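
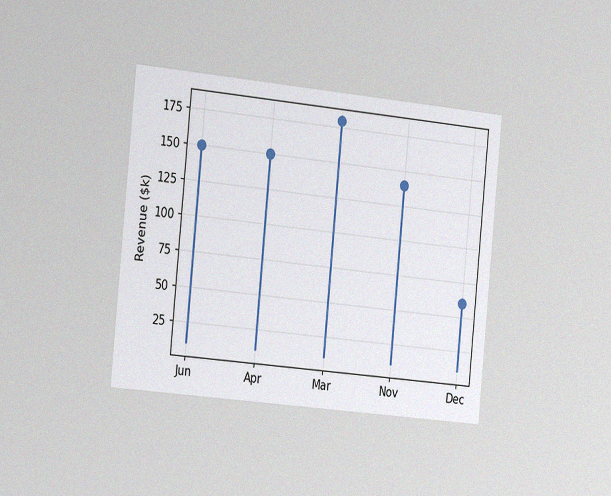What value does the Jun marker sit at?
$150k

The chart is tilted about 6° clockwise and viewed slightly from the left, with some photo noise. The Jun marker sits at $150k.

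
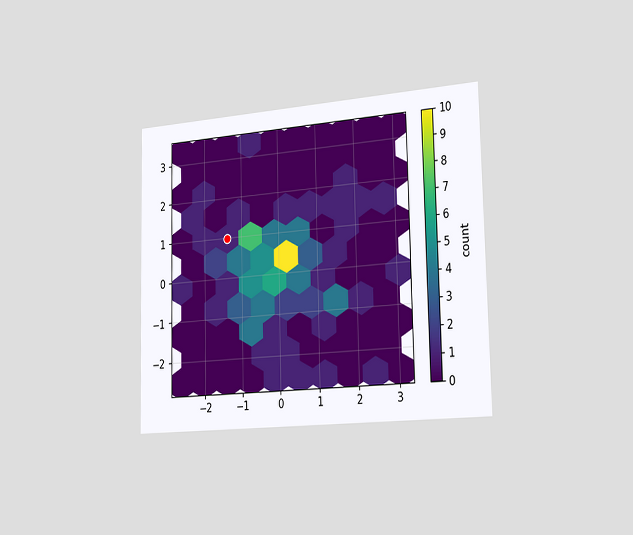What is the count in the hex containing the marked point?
1

The chart is viewed slightly from the right. The marked hex reads 1 on the colorbar.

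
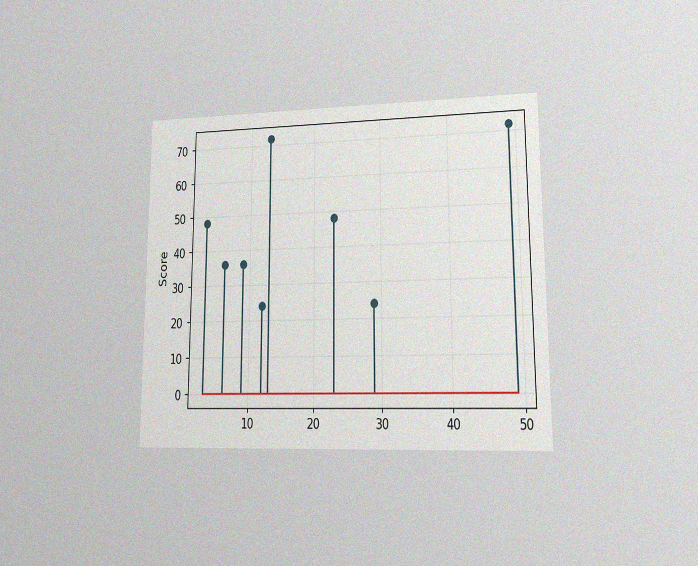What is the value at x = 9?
36

The chart is viewed at a slight angle, with some photo noise. The stem at x=9 reaches 36.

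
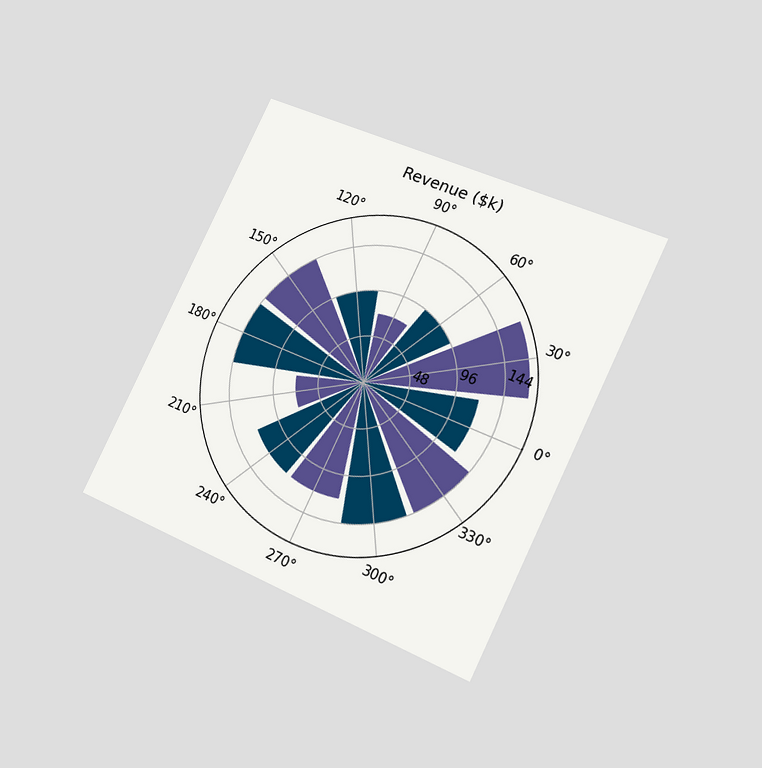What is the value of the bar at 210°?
The chart is tilted about 26° clockwise and viewed slightly from the right. The bar at 210° reaches $72k on the radial axis.

$72k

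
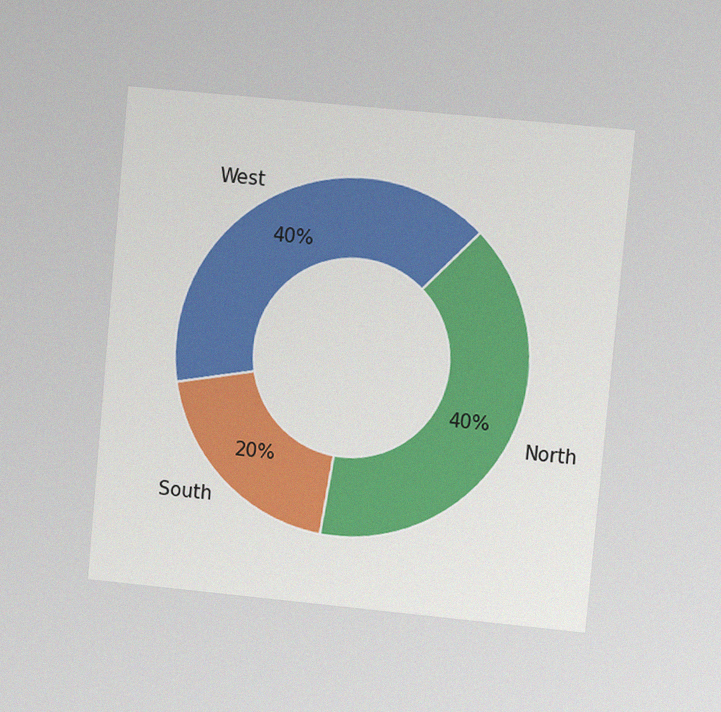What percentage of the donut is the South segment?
20%

The chart is tilted about 5° clockwise and viewed at a slight angle, with some photo noise. The South segment takes up 20% of the ring.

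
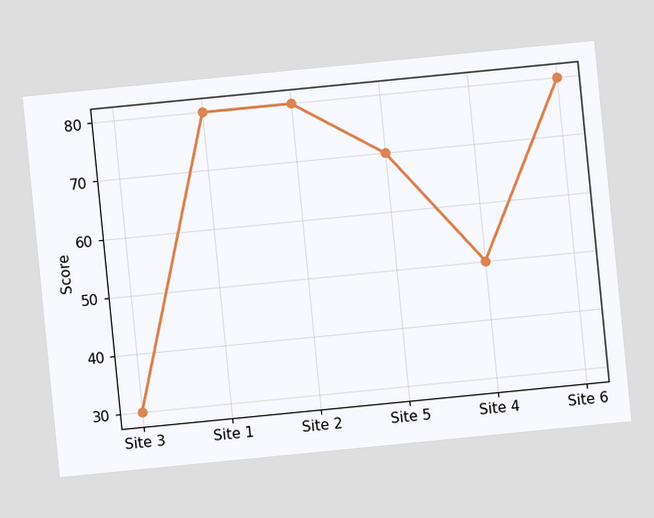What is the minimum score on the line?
The chart is tilted about 6° counter-clockwise. The lowest point is at Site 3, and reading across to the y-axis gives 30.

30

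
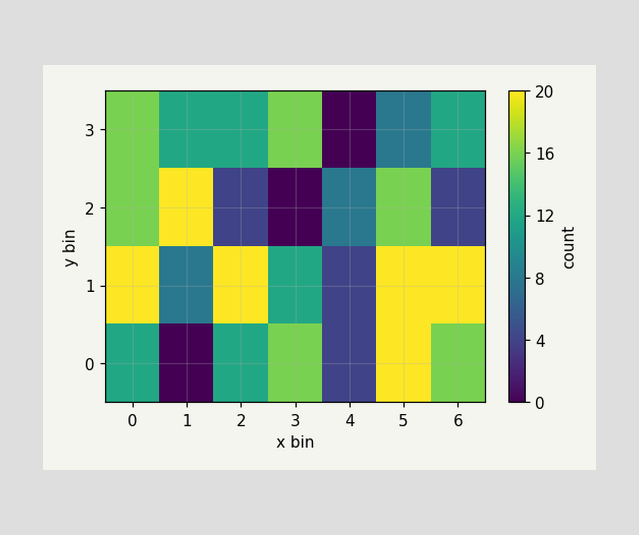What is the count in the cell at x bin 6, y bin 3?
12

Matching the cell (6, 3) against the colorbar gives 12.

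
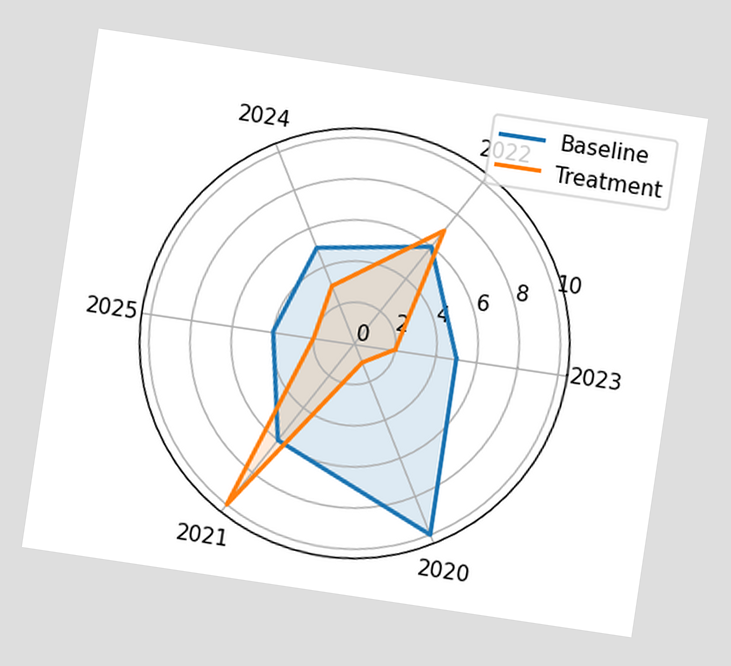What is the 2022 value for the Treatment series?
7

The chart is tilted about 8° clockwise. On the 2022 axis, Treatment reaches 7.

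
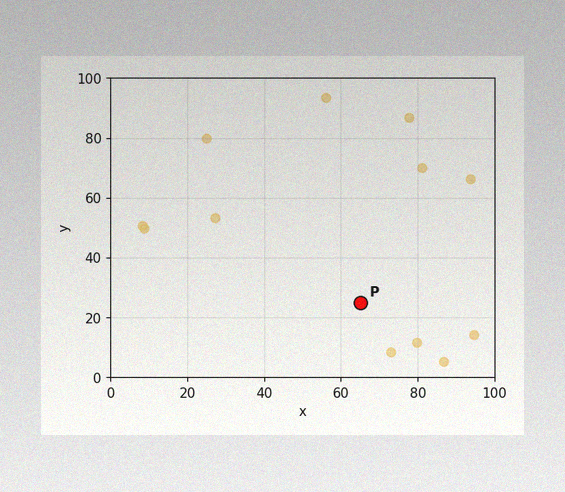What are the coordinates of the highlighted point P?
(65, 25)

The image has some photo noise and uneven lighting. Following the gridlines from P to each axis, P sits at (65, 25).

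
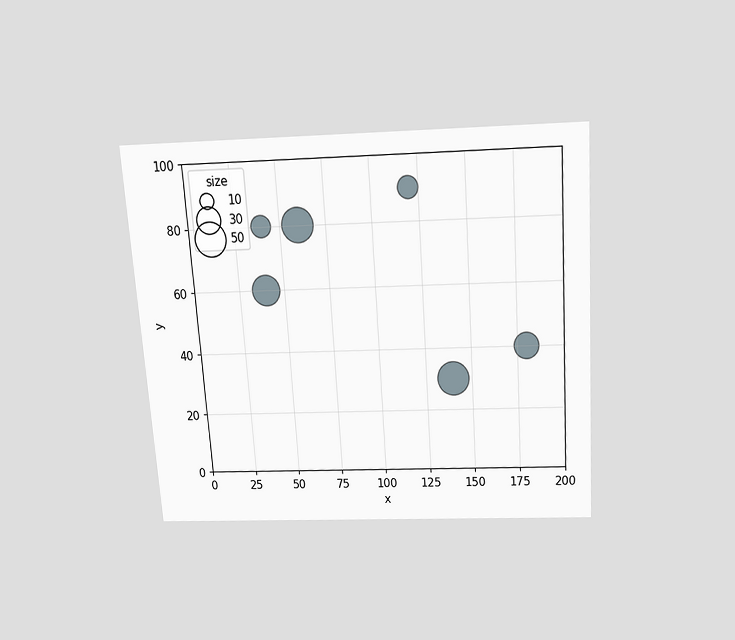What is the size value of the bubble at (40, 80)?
The chart is tilted about 4° counter-clockwise and viewed slightly from above. Matching the bubble at (40, 80) against the size legend gives 20.

20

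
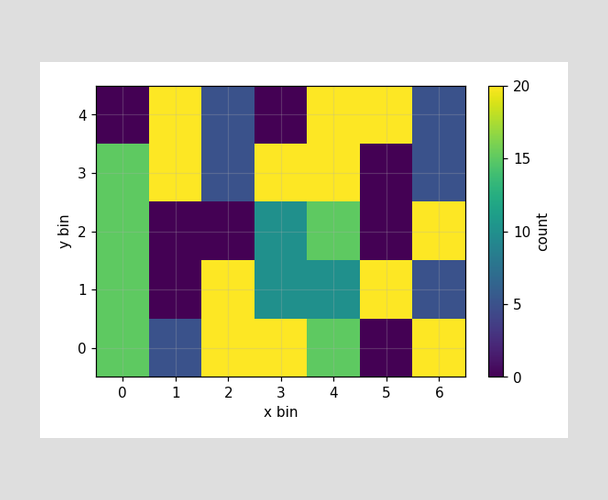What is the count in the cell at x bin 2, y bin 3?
5

Matching the cell (2, 3) against the colorbar gives 5.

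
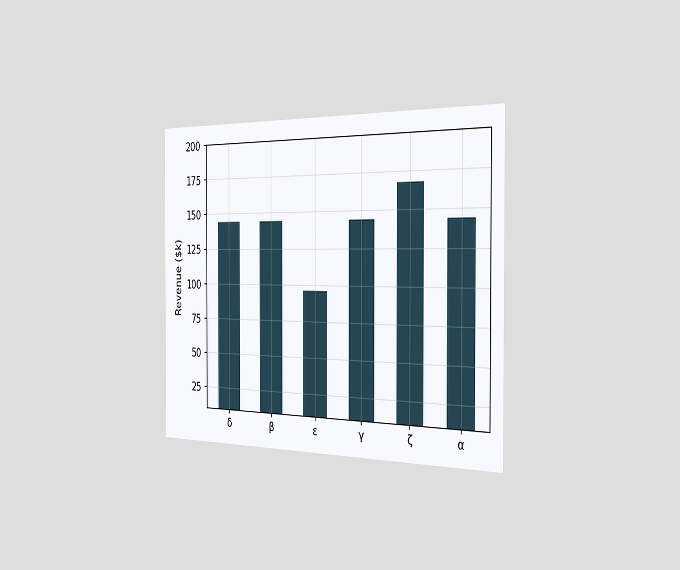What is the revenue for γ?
$144k

The chart is viewed slightly from the right. Reading along the chart's y-axis, the γ bar reaches $144k.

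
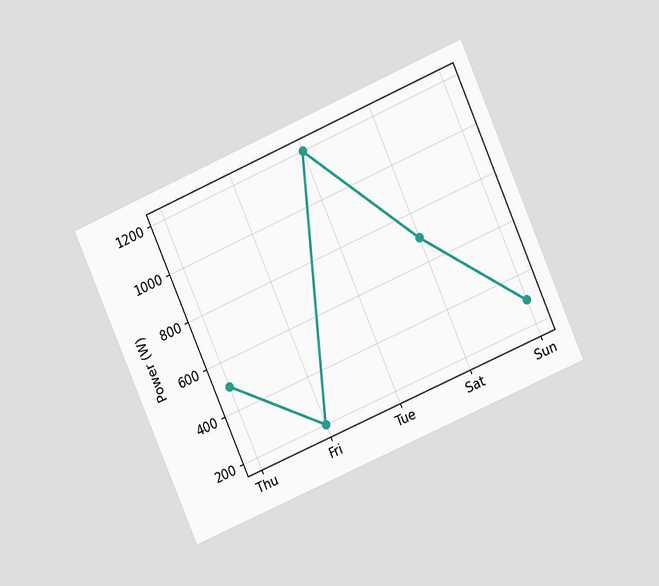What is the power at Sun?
The chart is tilted about 24° counter-clockwise and viewed at a slight angle. At Sun, the line is at 300W.

300W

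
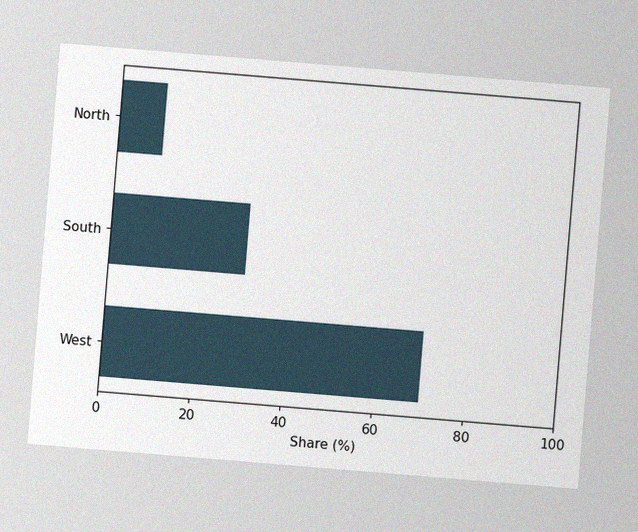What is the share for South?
30%

The chart is tilted about 5° clockwise, with some photo noise. Reading along the chart's x-axis, the South bar reaches 30%.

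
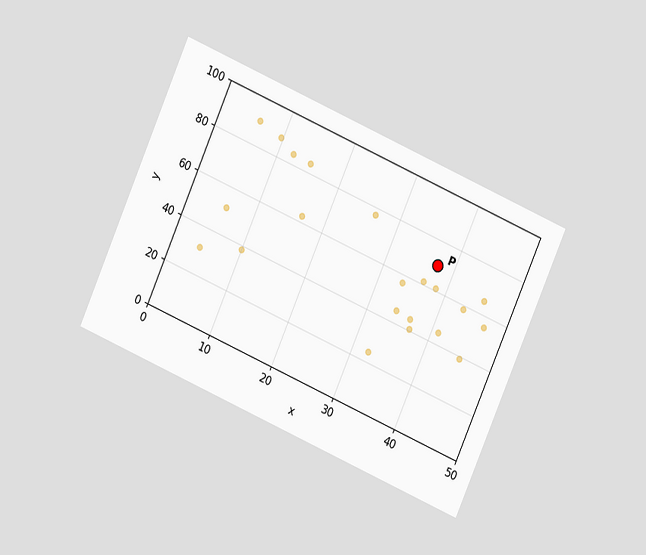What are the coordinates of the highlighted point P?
The chart is tilted about 24° clockwise and viewed at a slight angle. Following the gridlines from P to each axis, P sits at (37.5, 70).

(37.5, 70)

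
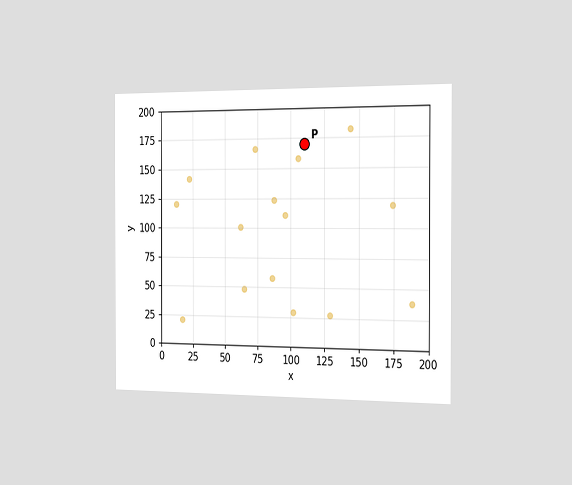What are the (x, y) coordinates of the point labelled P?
(110, 170)

The chart is viewed slightly from the right. Following the gridlines from P to each axis, P sits at (110, 170).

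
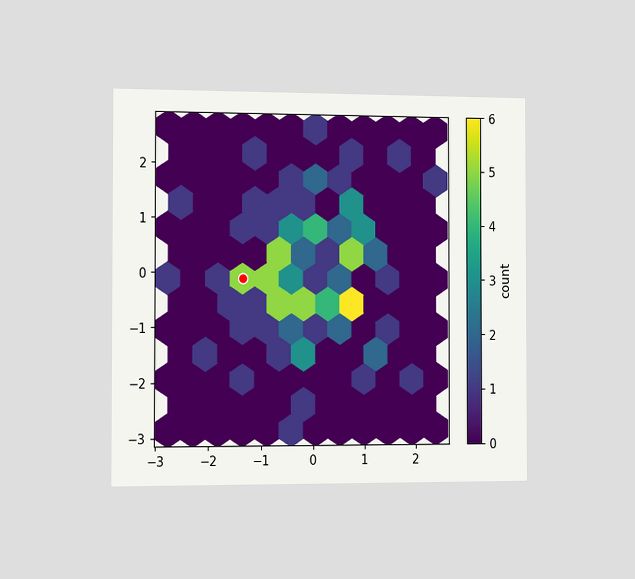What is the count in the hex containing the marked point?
The chart is viewed slightly from the left. The marked hex reads 5 on the colorbar.

5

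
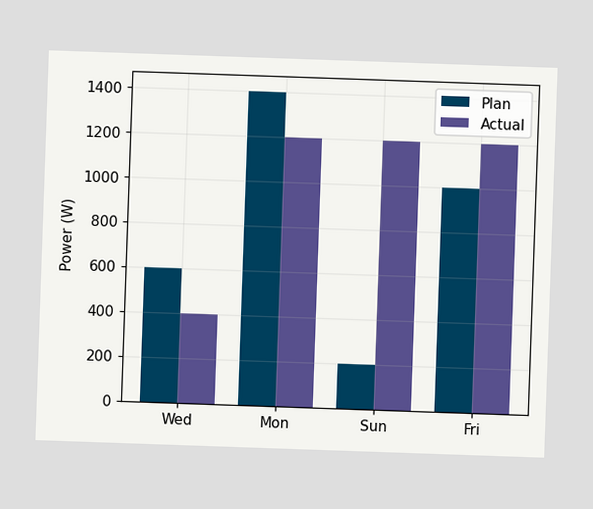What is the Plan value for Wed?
The Plan bar at Wed reaches 600W on the y-axis.

600W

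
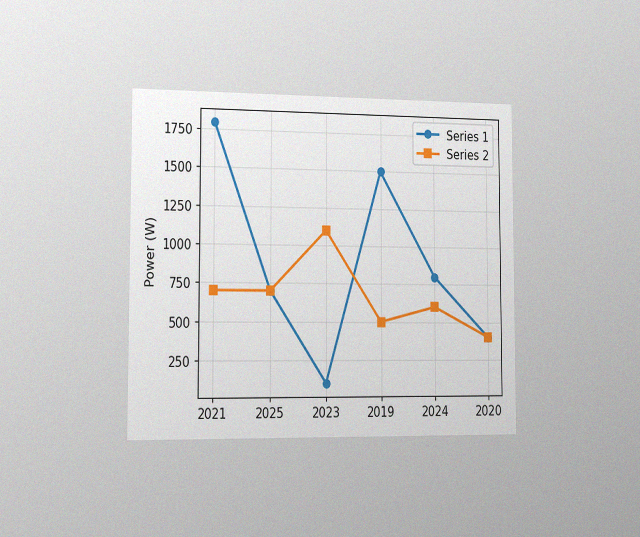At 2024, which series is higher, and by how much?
Series 1, by 200W

The chart is viewed slightly from the left, with some photo noise. At 2024, Series 1 sits above the other line by 200W.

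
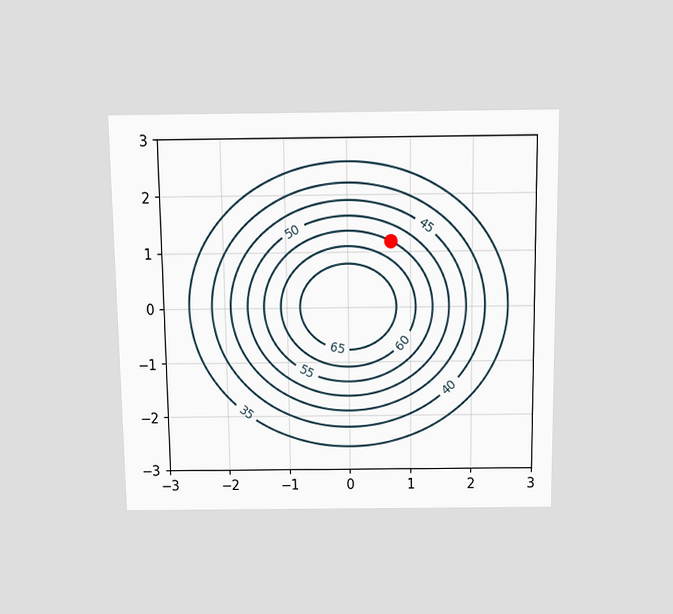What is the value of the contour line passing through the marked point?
55

The chart is viewed slightly from above. The marked point sits on the contour labelled 55.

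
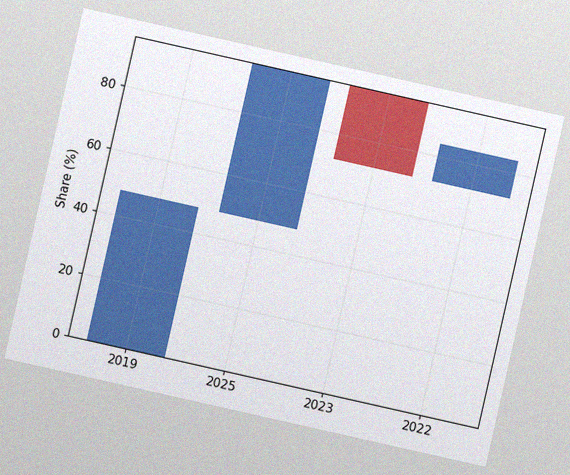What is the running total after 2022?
84%

The chart is tilted about 13° clockwise, with some photo noise. After 2022 the running total reaches 84%.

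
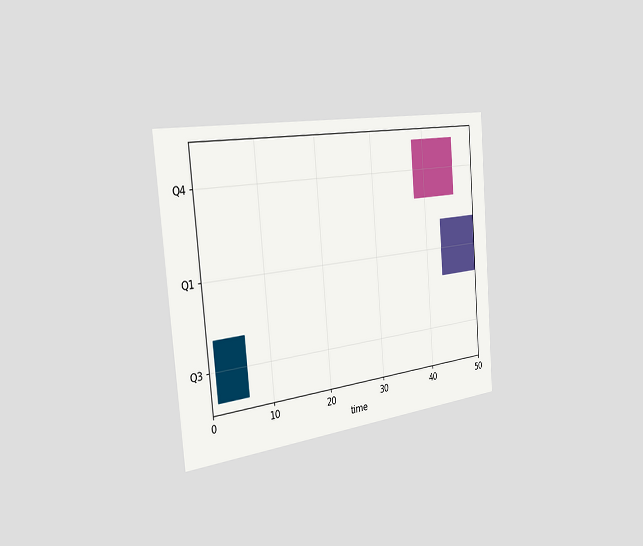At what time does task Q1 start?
43

The chart is tilted about 5° counter-clockwise and viewed slightly from the left. The Q1 bar begins at t=43.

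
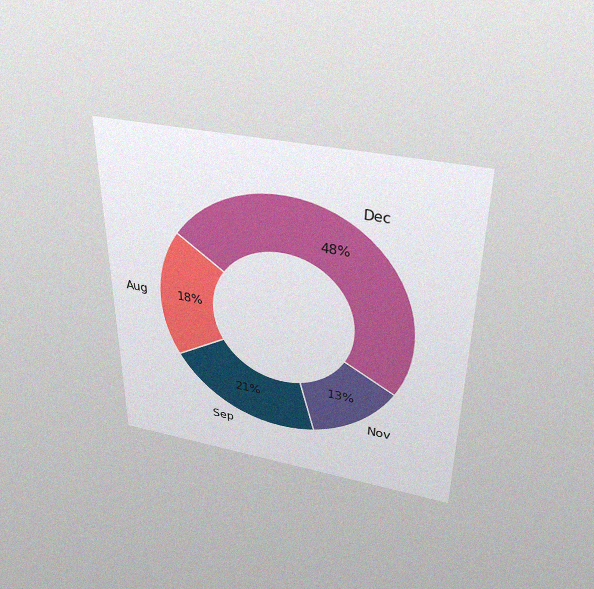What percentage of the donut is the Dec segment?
The chart is viewed slightly from above, with some photo noise. The Dec segment takes up 48% of the ring.

48%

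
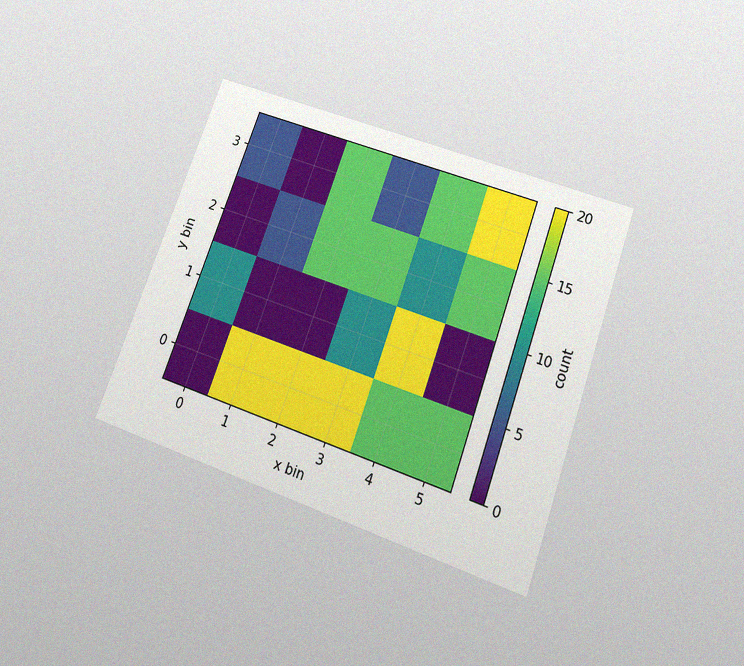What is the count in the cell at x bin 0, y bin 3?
5

The chart is tilted about 20° clockwise and viewed slightly from below, with some photo noise. Matching the cell (0, 3) against the colorbar gives 5.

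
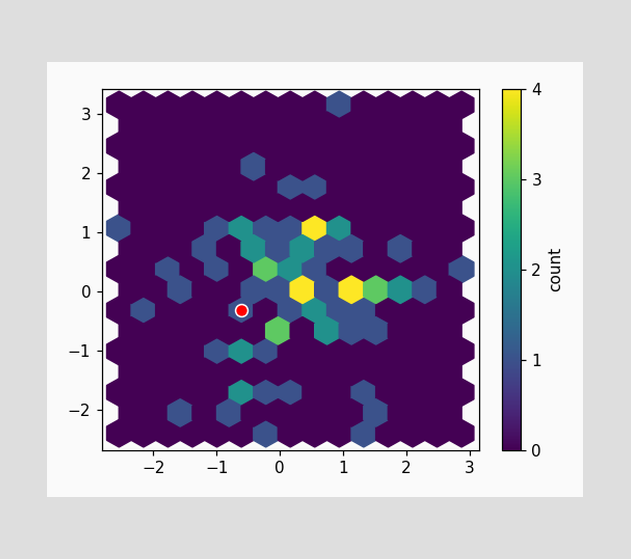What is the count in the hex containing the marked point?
The marked hex reads 1 on the colorbar.

1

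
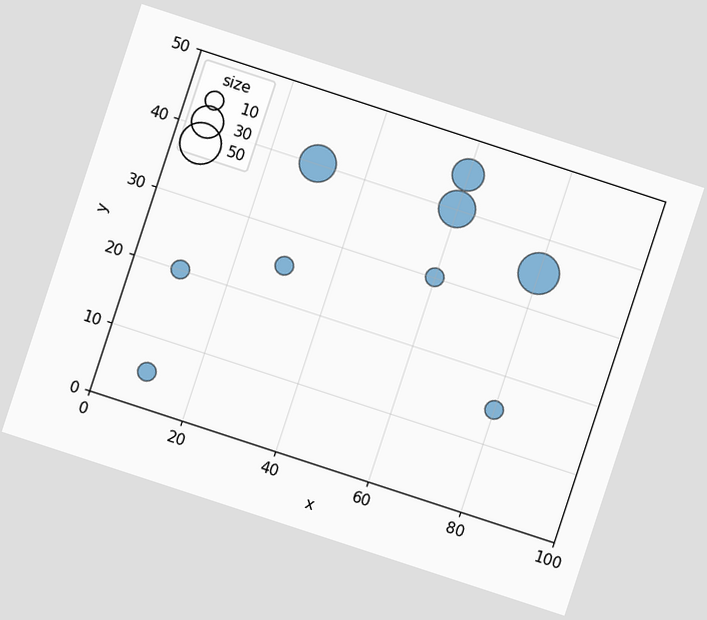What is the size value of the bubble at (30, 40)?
40

The chart is tilted about 18° clockwise. Matching the bubble at (30, 40) against the size legend gives 40.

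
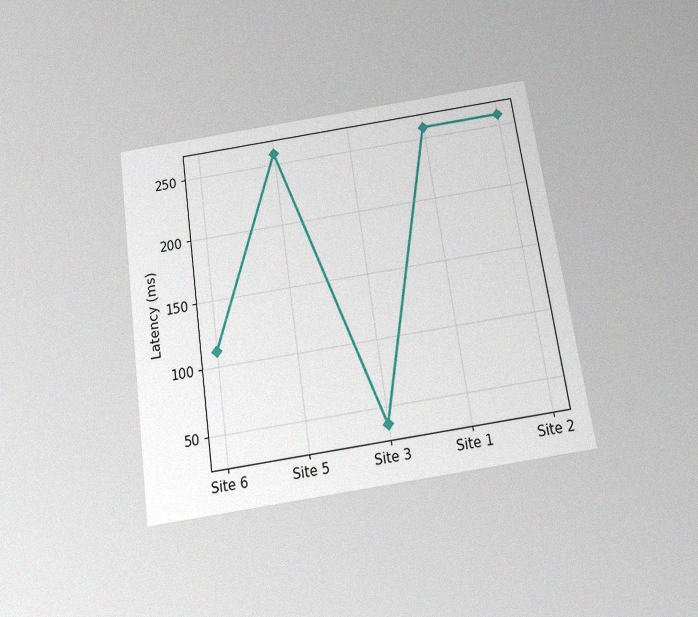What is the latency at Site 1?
The chart is tilted about 8° counter-clockwise and viewed slightly from below, with some photo noise. At Site 1, the line is at 259ms.

259ms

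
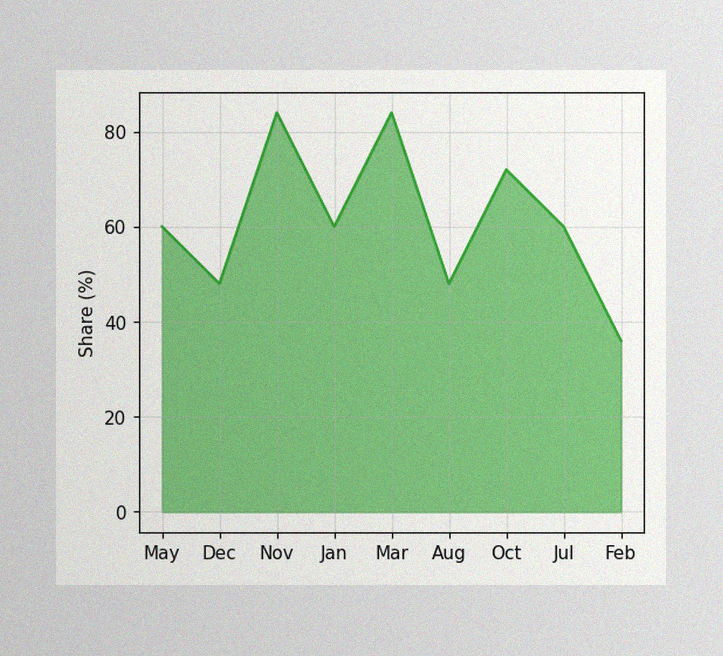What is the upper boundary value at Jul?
The image has some photo noise and uneven lighting. At Jul the upper boundary is at 60%.

60%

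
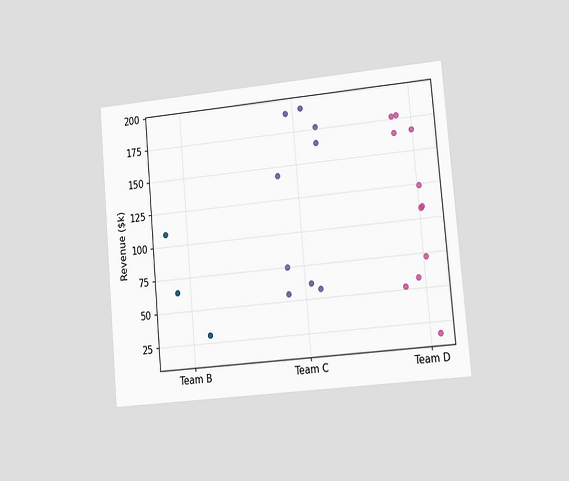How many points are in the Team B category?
The chart is tilted about 5° counter-clockwise and viewed at a slight angle. Counting the markers in the Team B column gives 3.

3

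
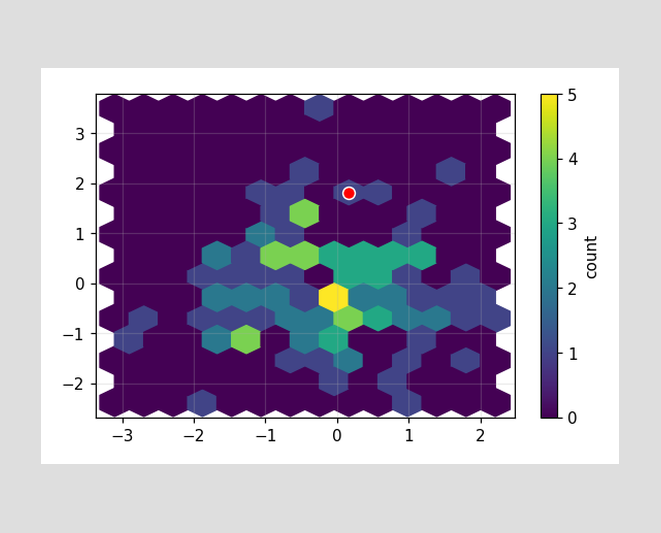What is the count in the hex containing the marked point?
The marked hex reads 1 on the colorbar.

1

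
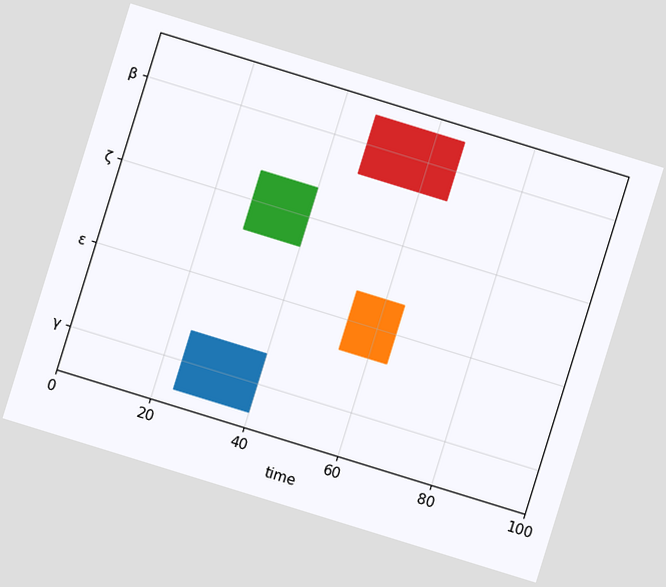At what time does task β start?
47

The chart is tilted about 17° clockwise. The β bar begins at t=47.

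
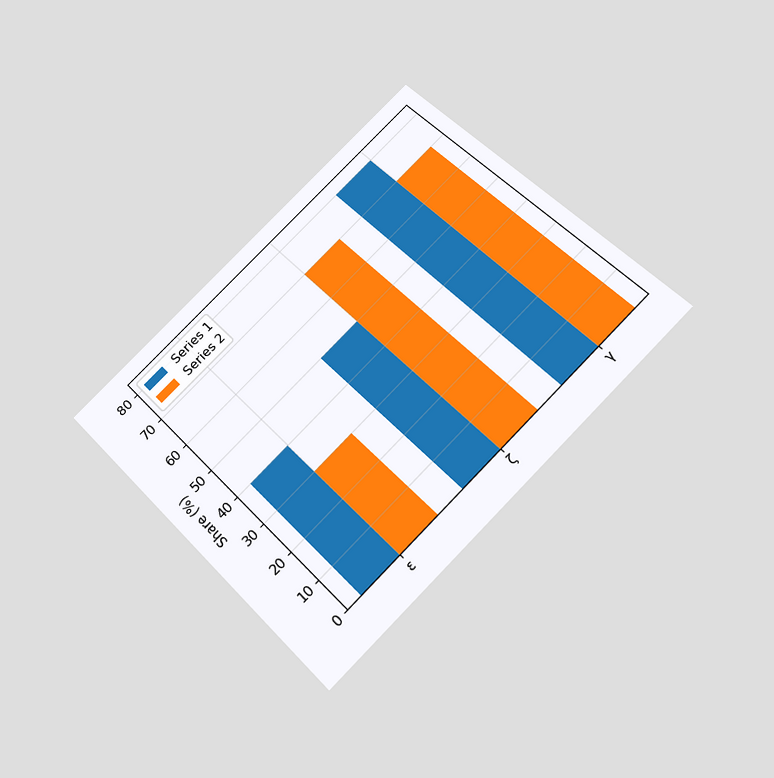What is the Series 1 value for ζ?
50%

The chart is tilted about 45° counter-clockwise and viewed slightly from below. The Series 1 bar at ζ reaches 50% on the y-axis.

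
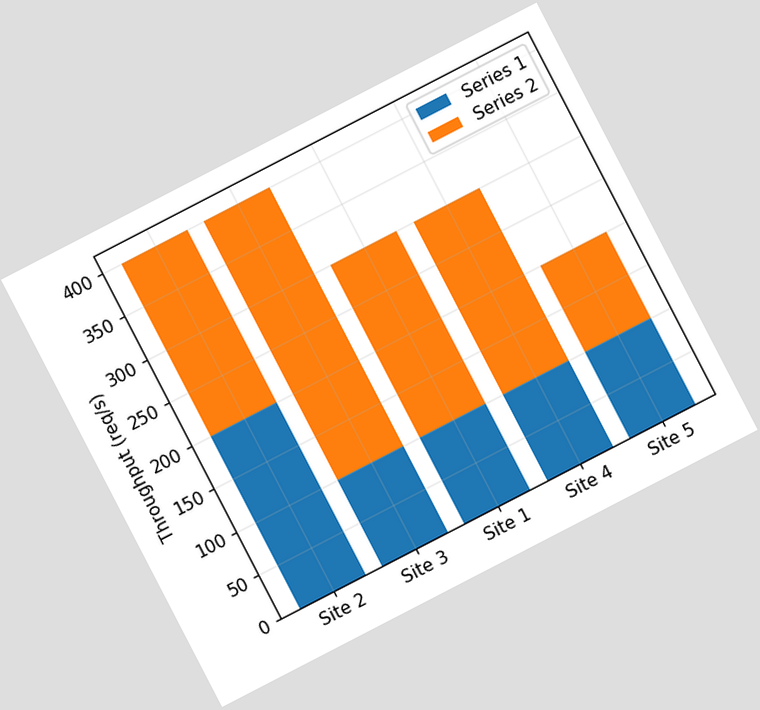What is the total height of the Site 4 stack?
The chart is tilted about 27° counter-clockwise. The Site 4 stack's top reaches 300req/s on the y-axis.

300req/s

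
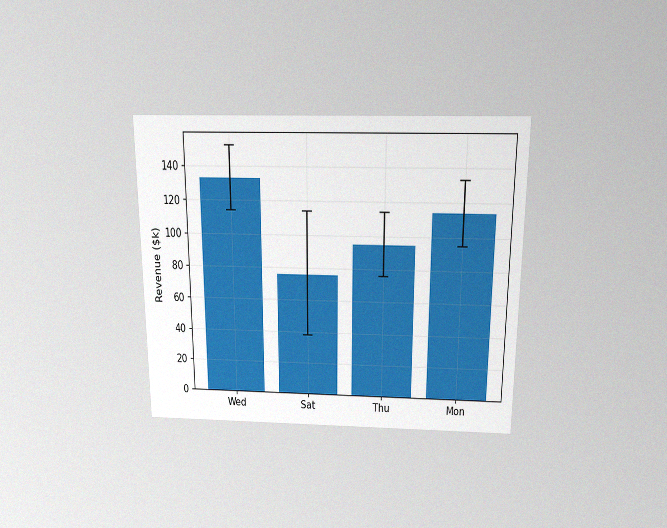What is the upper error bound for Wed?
$152k

The chart is viewed slightly from above, with some photo noise. The Wed bar's upper whisker reaches $152k.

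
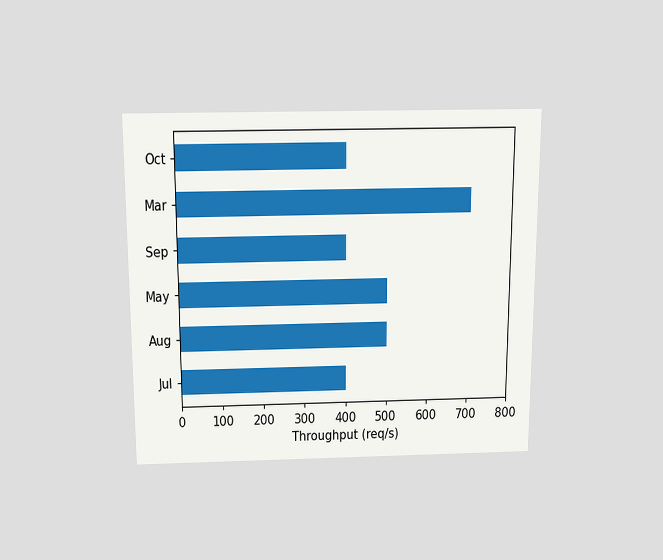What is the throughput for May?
500req/s

The chart is viewed slightly from above. Reading along the chart's x-axis, the May bar reaches 500req/s.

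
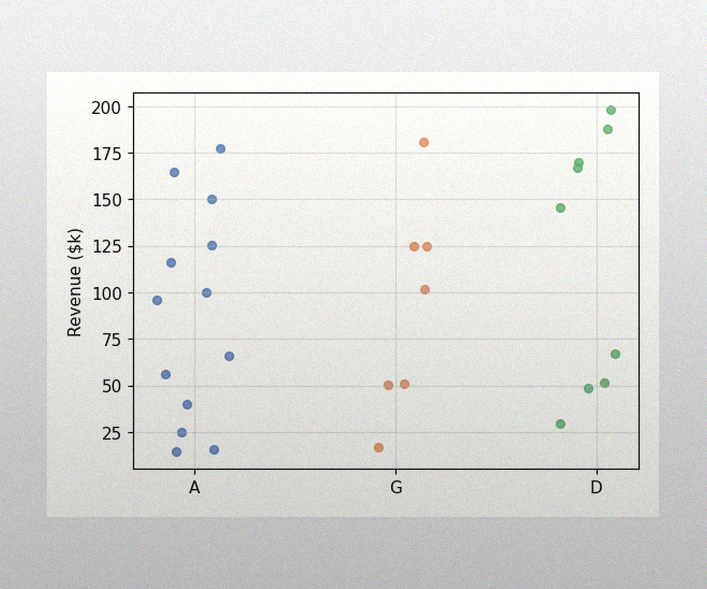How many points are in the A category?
The image has some photo noise and uneven lighting. Counting the markers in the A column gives 13.

13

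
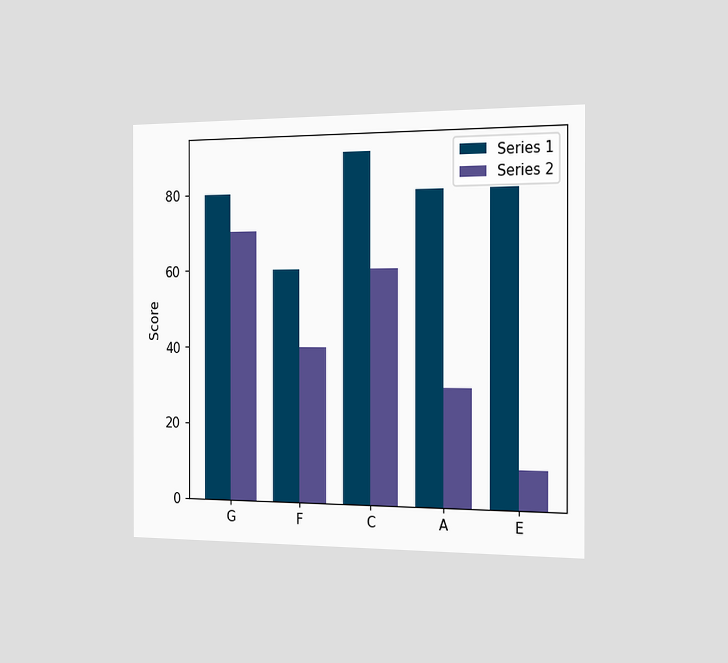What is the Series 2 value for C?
The chart is viewed slightly from the right. The Series 2 bar at C reaches 60 on the y-axis.

60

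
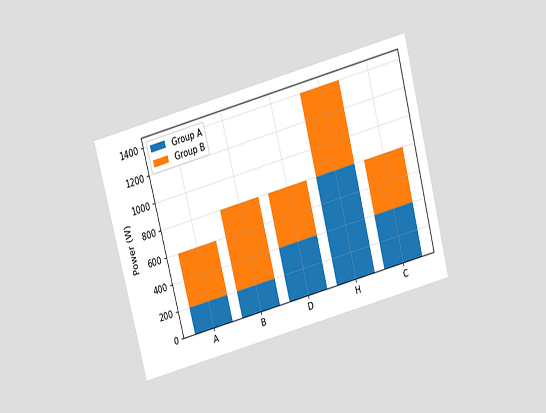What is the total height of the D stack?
The chart is tilted about 15° counter-clockwise and viewed slightly from above. The D stack's top reaches 800W on the y-axis.

800W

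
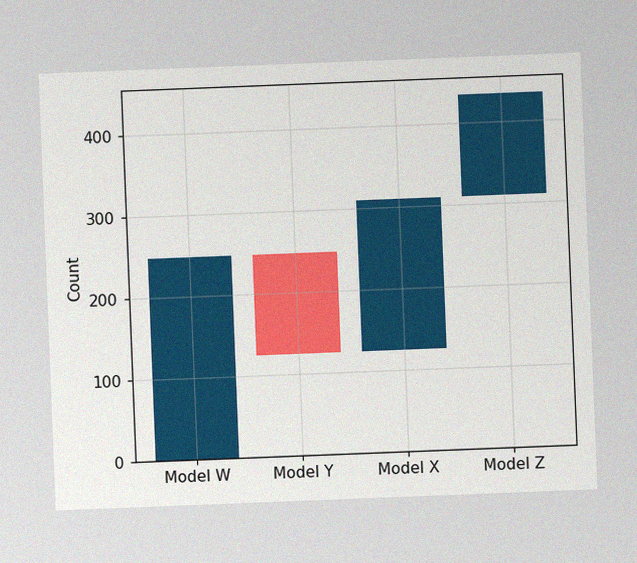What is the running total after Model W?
The chart is tilted about 2° counter-clockwise, with some photo noise. After Model W the running total reaches 248.

248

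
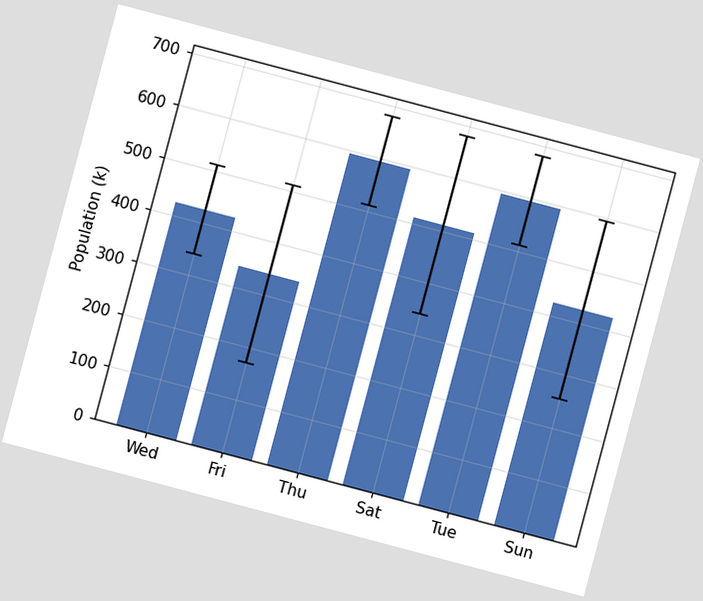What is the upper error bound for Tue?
680k

The chart is tilted about 15° clockwise. The Tue bar's upper whisker reaches 680k.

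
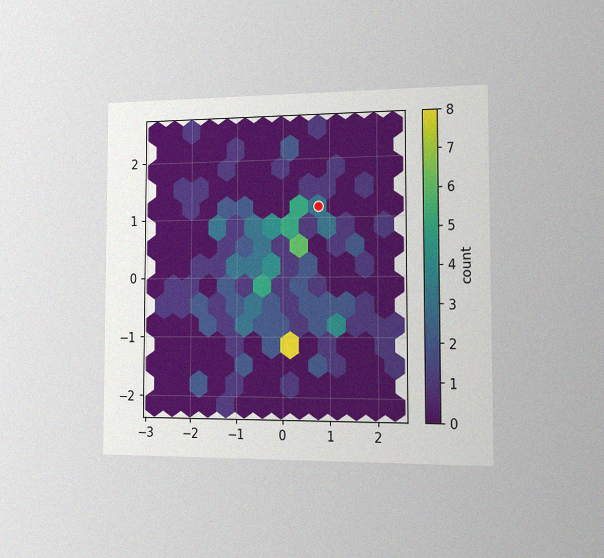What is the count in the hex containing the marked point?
3

The chart is viewed slightly from the right, with some photo noise. The marked hex reads 3 on the colorbar.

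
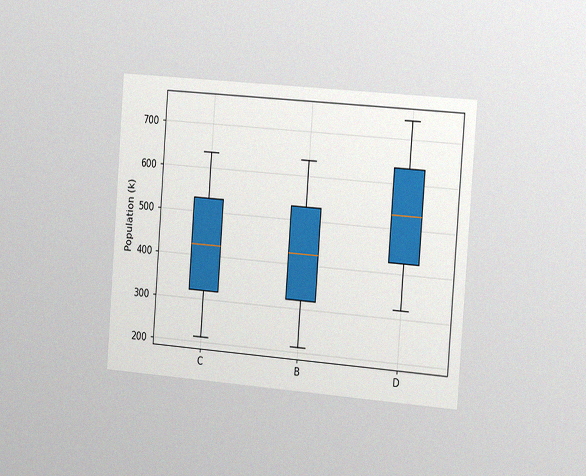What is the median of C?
The chart is tilted about 4° clockwise and viewed slightly from the right, with some photo noise. The median line in the C box sits at 424k.

424k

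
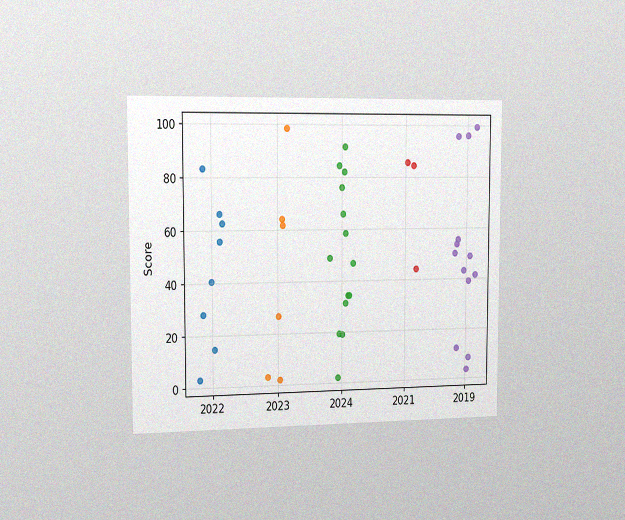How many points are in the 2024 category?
The chart is viewed slightly from the left, with some photo noise. Counting the markers in the 2024 column gives 14.

14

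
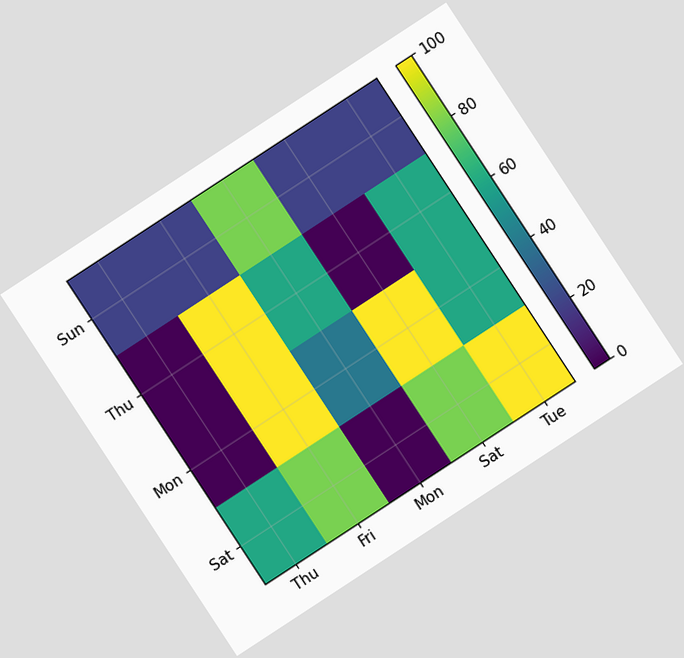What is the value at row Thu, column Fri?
The chart is tilted about 33° counter-clockwise. Matching cell (Thu, Fri) against the colorbar gives 100.

100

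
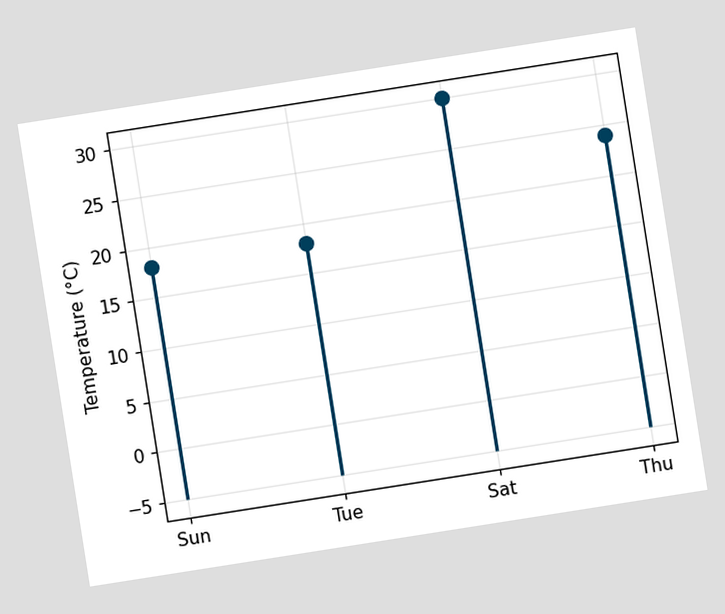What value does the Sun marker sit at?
The chart is tilted about 9° counter-clockwise. The Sun marker sits at 18°C.

18°C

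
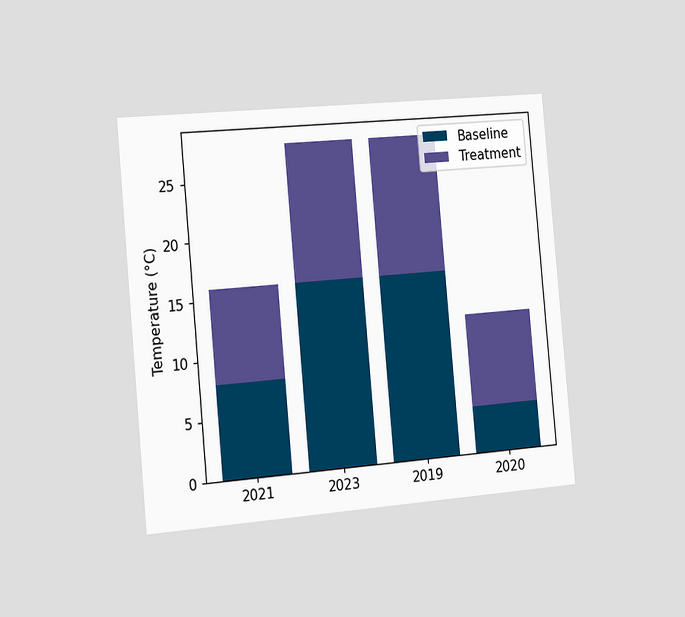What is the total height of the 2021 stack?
16°C

The chart is tilted about 5° counter-clockwise and viewed slightly from the left. The 2021 stack's top reaches 16°C on the y-axis.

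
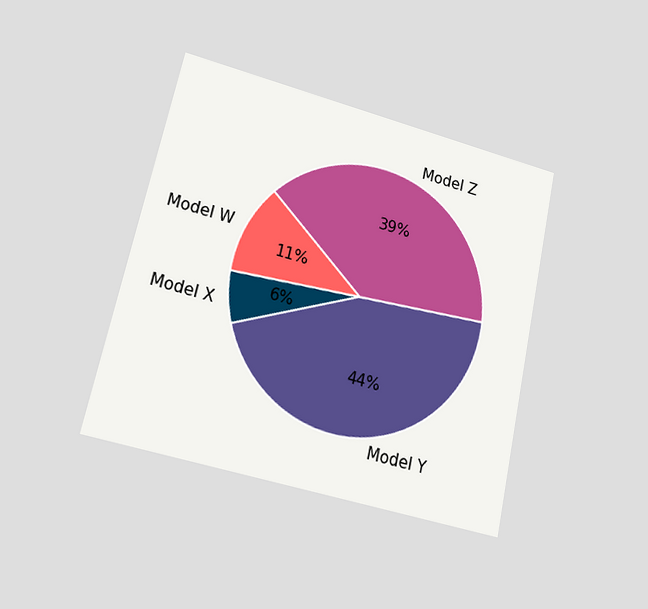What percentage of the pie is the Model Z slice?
39%

The chart is tilted about 13° clockwise and viewed at a slight angle. The Model Z slice takes up 39% of the pie.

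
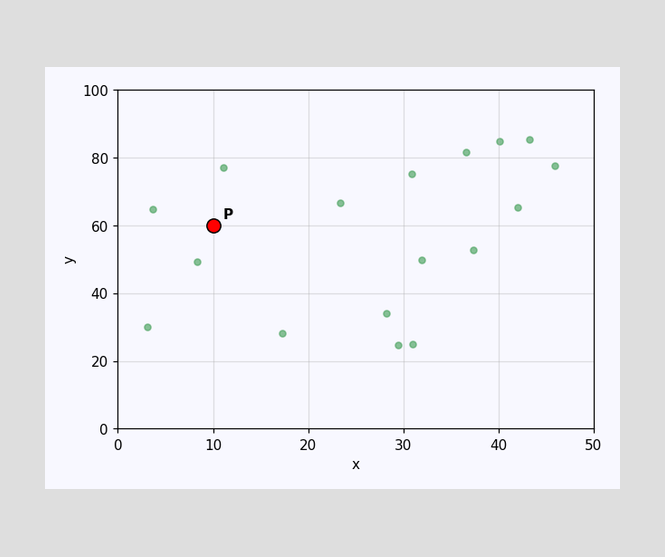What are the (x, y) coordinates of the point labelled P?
(10, 60)

Following the gridlines from P to each axis, P sits at (10, 60).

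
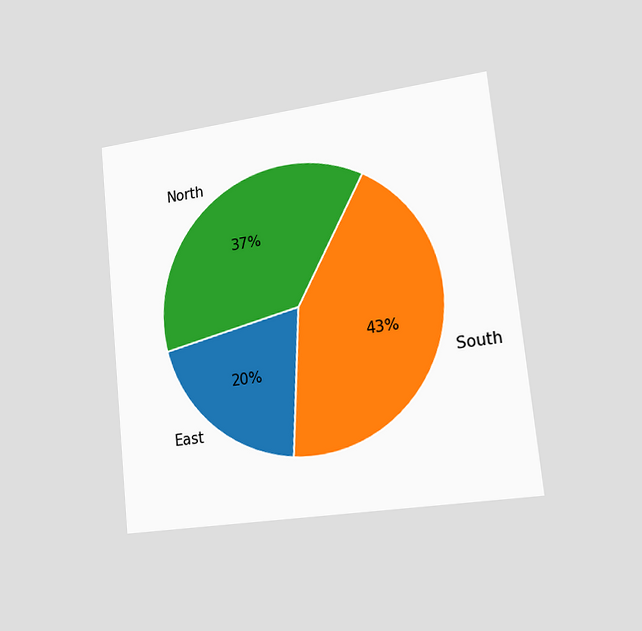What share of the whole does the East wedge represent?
The chart is tilted about 6° counter-clockwise and viewed slightly from the right. The East slice takes up 20% of the pie.

20%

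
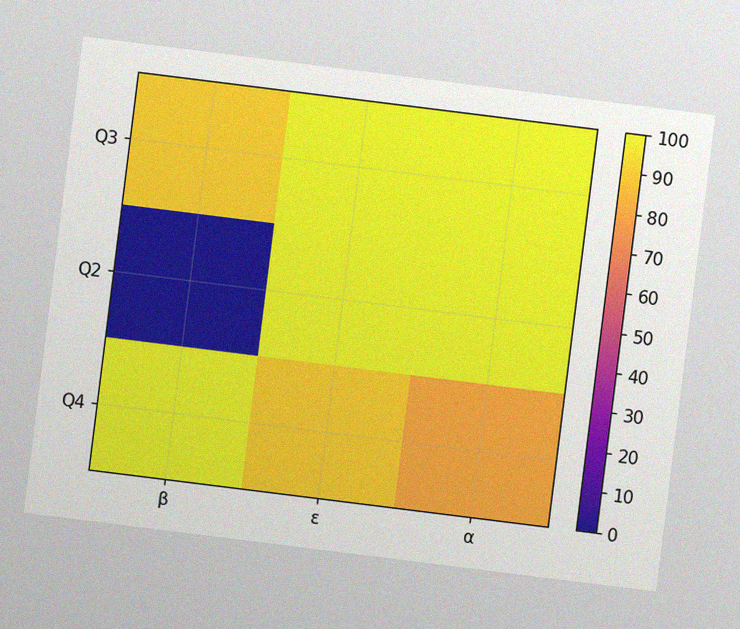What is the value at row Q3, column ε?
100

The chart is tilted about 7° clockwise, with some photo noise. Matching cell (Q3, ε) against the colorbar gives 100.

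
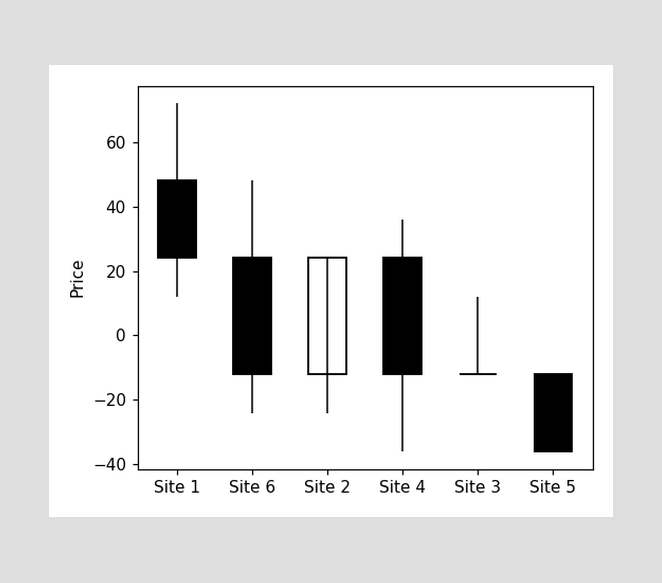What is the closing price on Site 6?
The Site 6 candle closes at -12.

-12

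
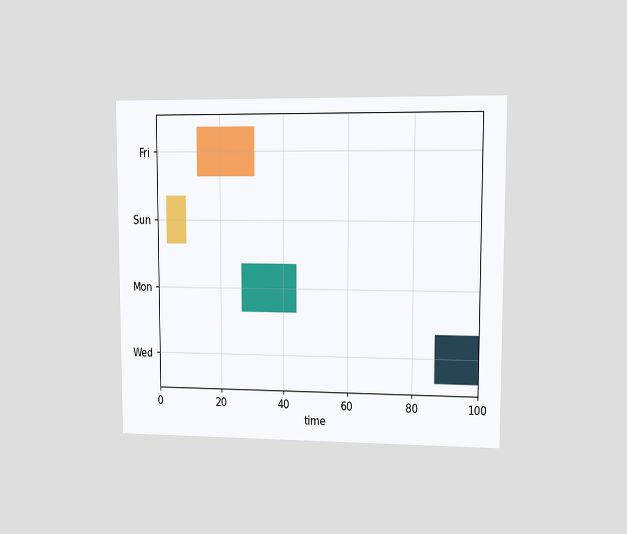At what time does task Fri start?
13

The chart is viewed at a slight angle. The Fri bar begins at t=13.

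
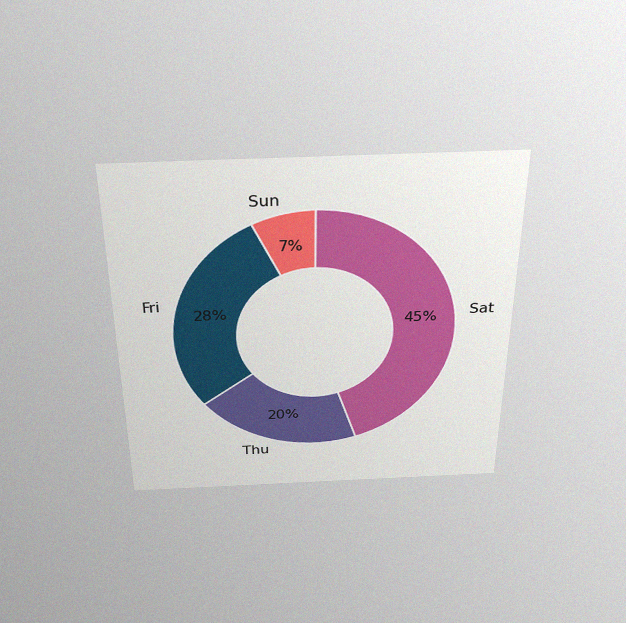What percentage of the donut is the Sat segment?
45%

The chart is viewed slightly from above, with some photo noise. The Sat segment takes up 45% of the ring.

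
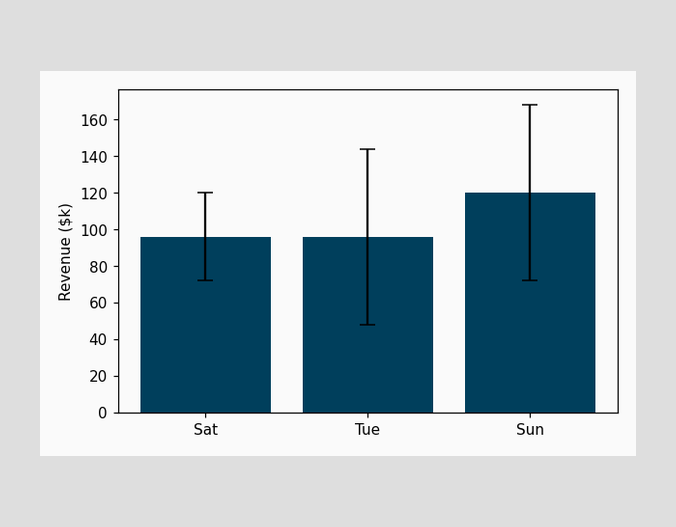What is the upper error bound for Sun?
$168k

The Sun bar's upper whisker reaches $168k.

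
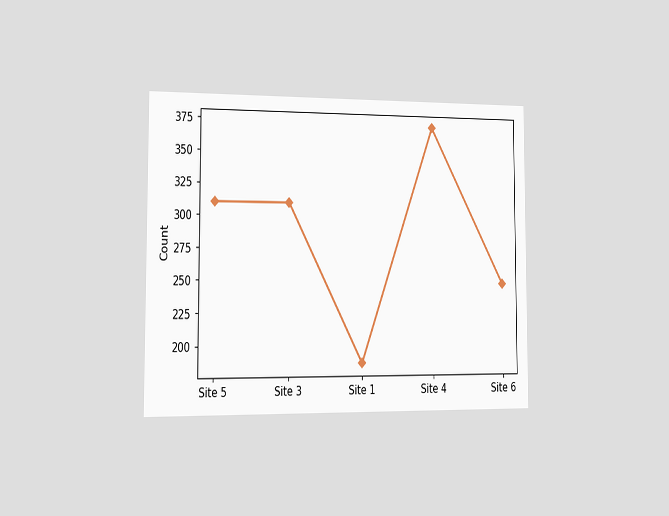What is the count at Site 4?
The chart is viewed slightly from the left. At Site 4, the line is at 372.

372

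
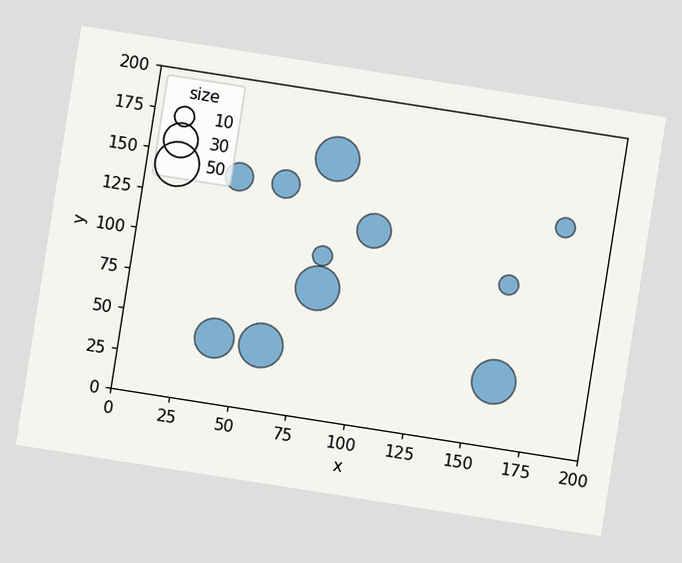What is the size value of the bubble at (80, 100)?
10

The chart is tilted about 9° clockwise. Matching the bubble at (80, 100) against the size legend gives 10.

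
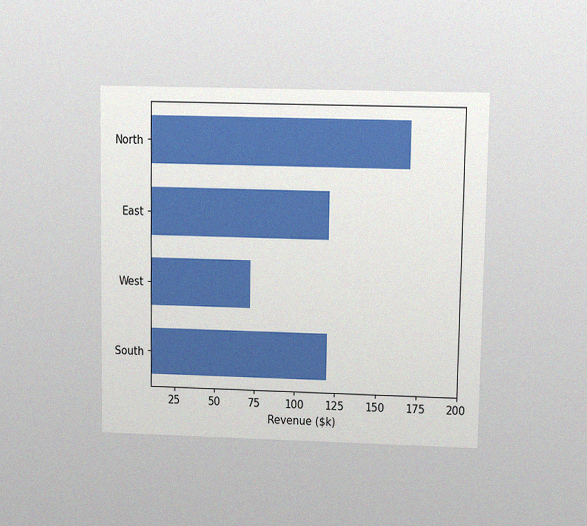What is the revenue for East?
$120k

The chart is viewed slightly from above, with some photo noise. Reading along the chart's x-axis, the East bar reaches $120k.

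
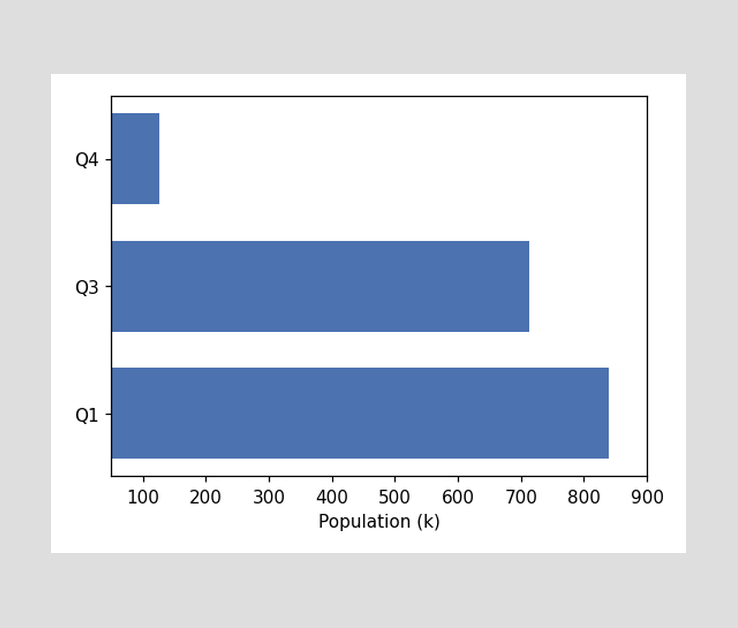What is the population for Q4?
126k

Reading along the chart's x-axis, the Q4 bar reaches 126k.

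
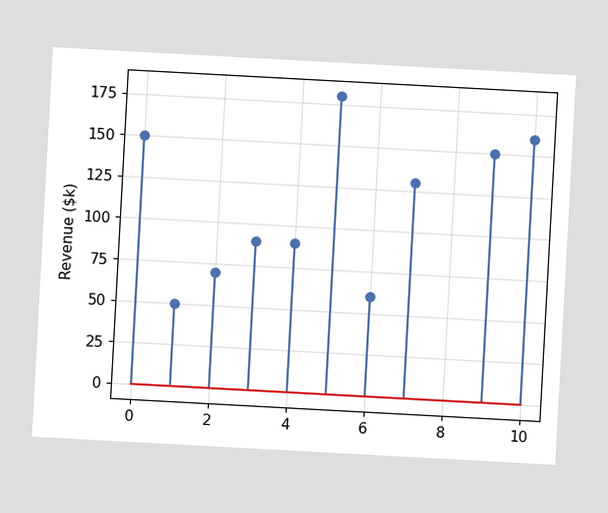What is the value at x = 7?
The chart is tilted about 3° clockwise. The stem at x=7 reaches $130k.

$130k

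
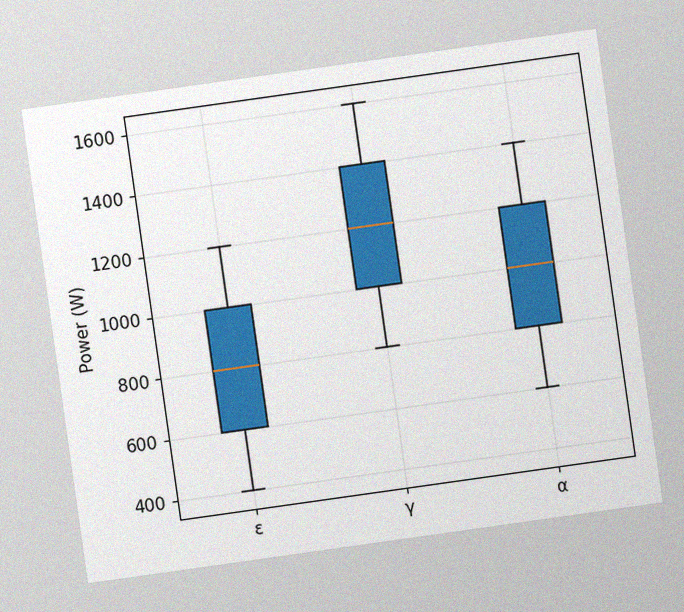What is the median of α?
The chart is tilted about 8° counter-clockwise, with some photo noise. The median line in the α box sits at 1000W.

1000W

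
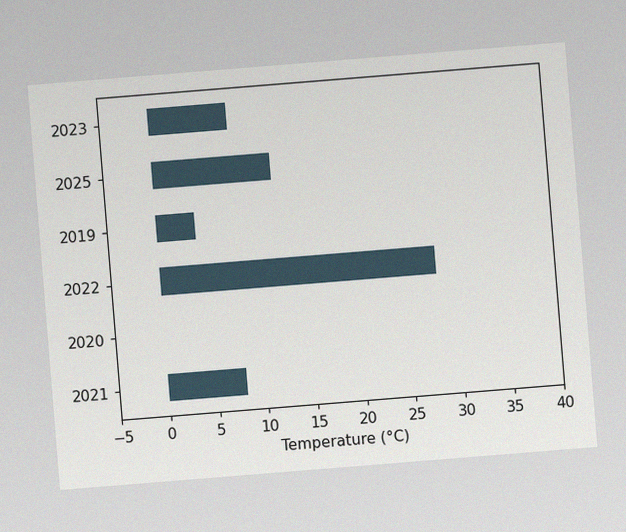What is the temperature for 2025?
The chart is tilted about 5° counter-clockwise, with some photo noise. Reading along the chart's x-axis, the 2025 bar reaches 12°C.

12°C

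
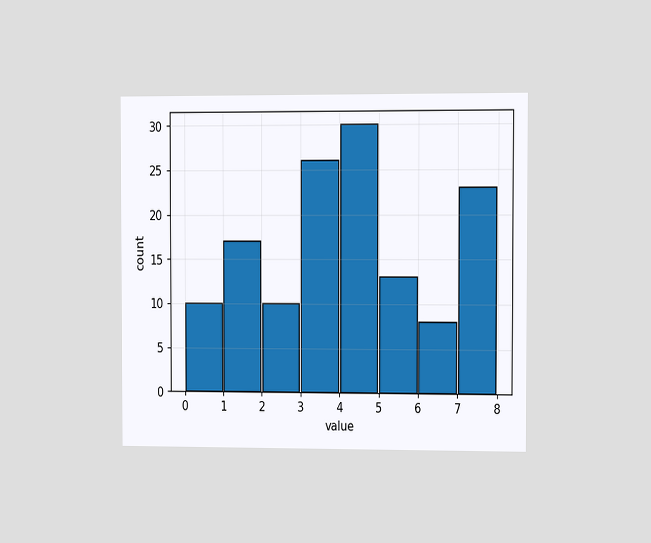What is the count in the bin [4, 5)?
30

The chart is viewed slightly from the right. The [4, 5) bin has height 30.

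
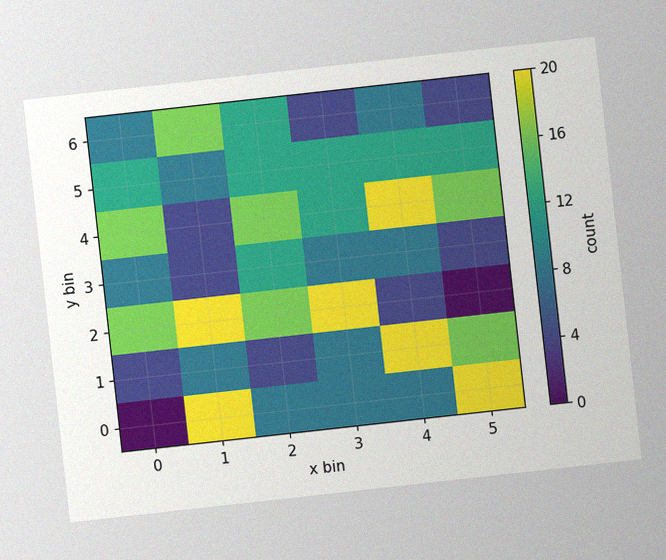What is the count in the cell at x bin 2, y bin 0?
8

The chart is tilted about 6° counter-clockwise, with some photo noise. Matching the cell (2, 0) against the colorbar gives 8.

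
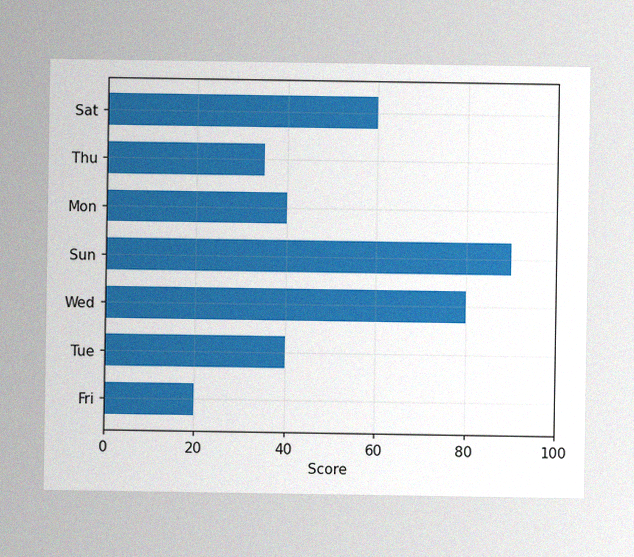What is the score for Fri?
20

The image has some photo noise and uneven lighting. Reading along the chart's x-axis, the Fri bar reaches 20.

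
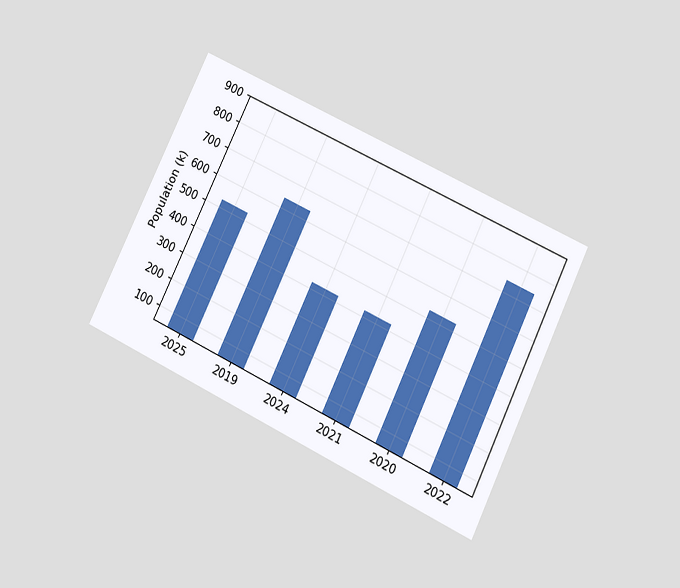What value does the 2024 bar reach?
424k

The chart is tilted about 26° clockwise and viewed slightly from below. Reading along the chart's y-axis, the 2024 bar reaches 424k.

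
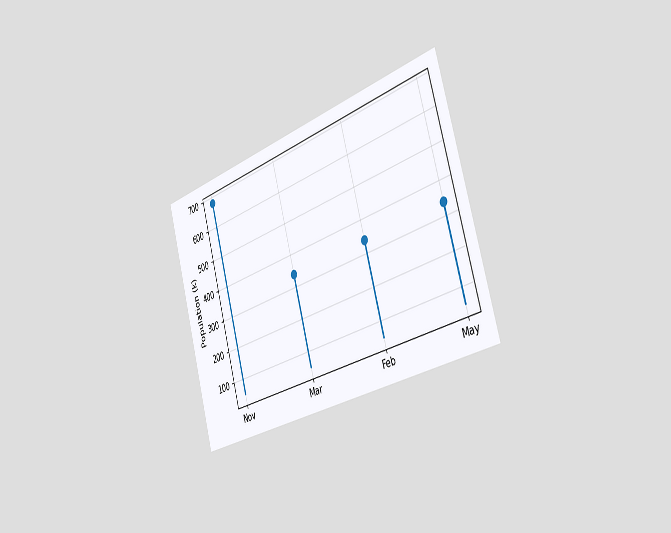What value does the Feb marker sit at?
The chart is tilted about 16° counter-clockwise and viewed slightly from the right. The Feb marker sits at 340k.

340k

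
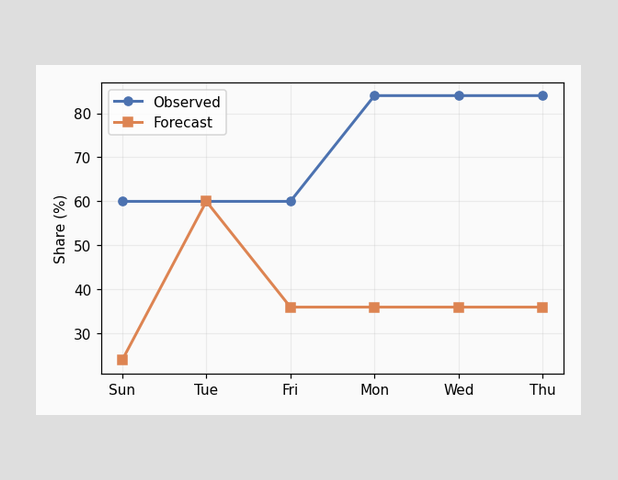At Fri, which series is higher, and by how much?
Observed, by 24%

At Fri, Observed sits above the other line by 24%.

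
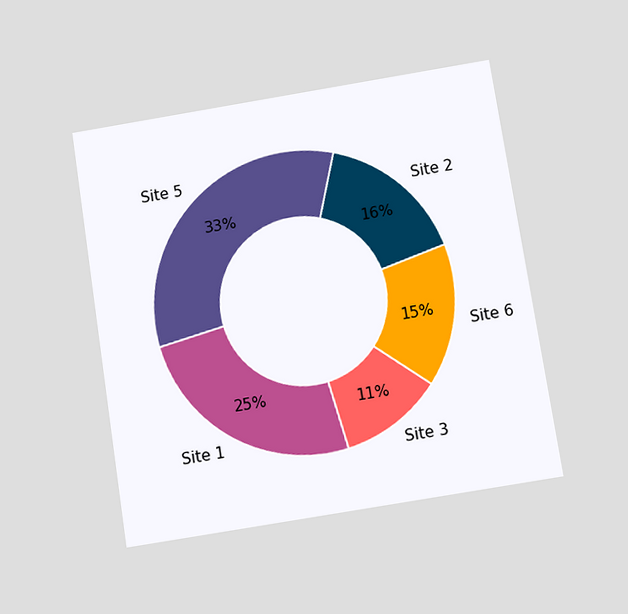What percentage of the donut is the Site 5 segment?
The chart is tilted about 9° counter-clockwise and viewed slightly from below. The Site 5 segment takes up 33% of the ring.

33%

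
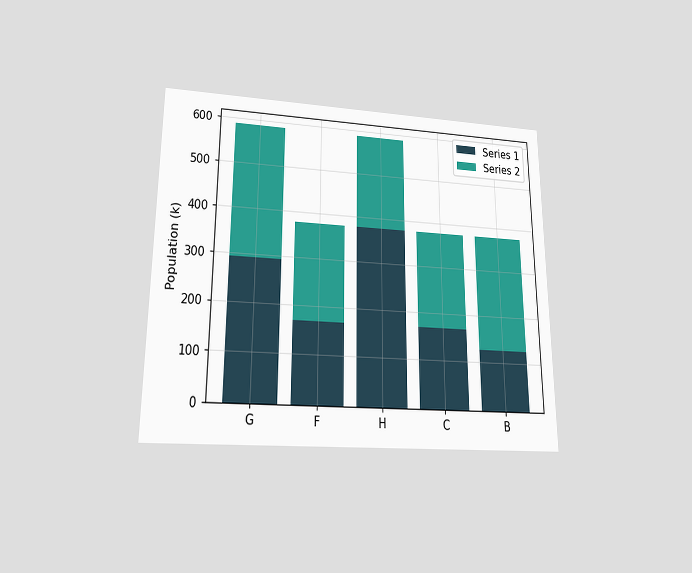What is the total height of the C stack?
The chart is viewed slightly from below. The C stack's top reaches 378k on the y-axis.

378k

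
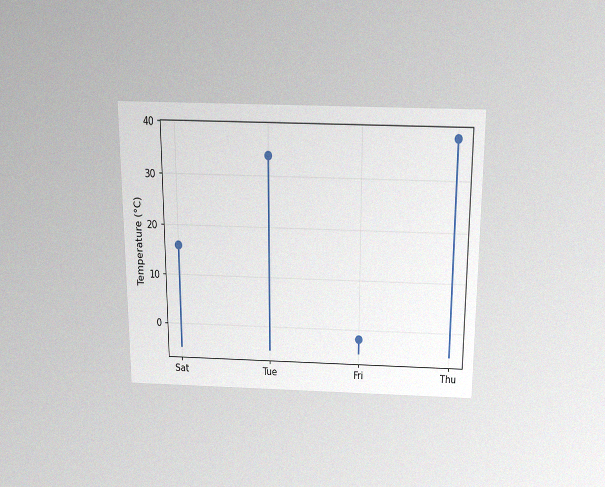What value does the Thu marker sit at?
The chart is viewed slightly from above, with some photo noise. The Thu marker sits at 38°C.

38°C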